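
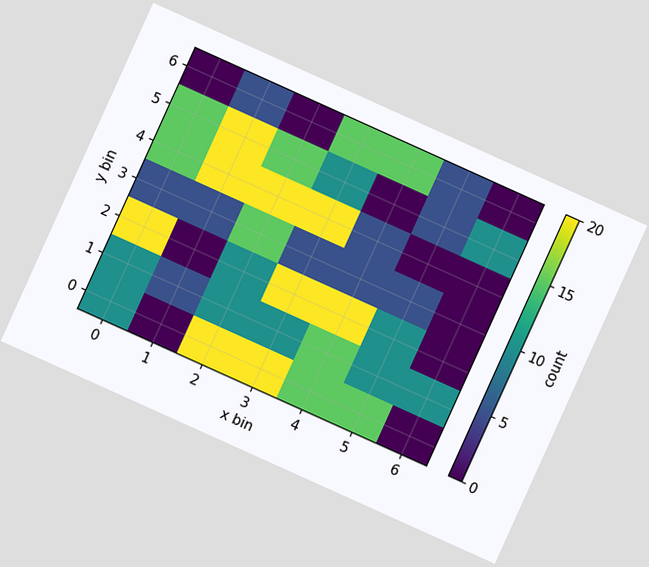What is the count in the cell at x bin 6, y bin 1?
The chart is tilted about 24° clockwise. Matching the cell (6, 1) against the colorbar gives 10.

10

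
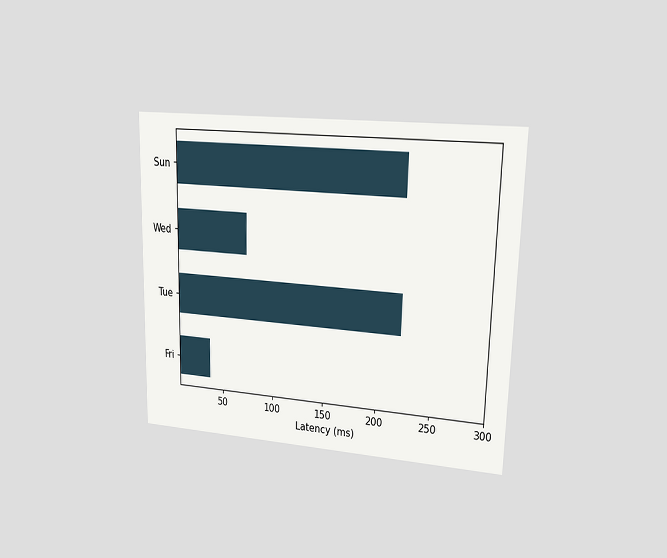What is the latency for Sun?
The chart is viewed at a slight angle. Reading along the chart's x-axis, the Sun bar reaches 222ms.

222ms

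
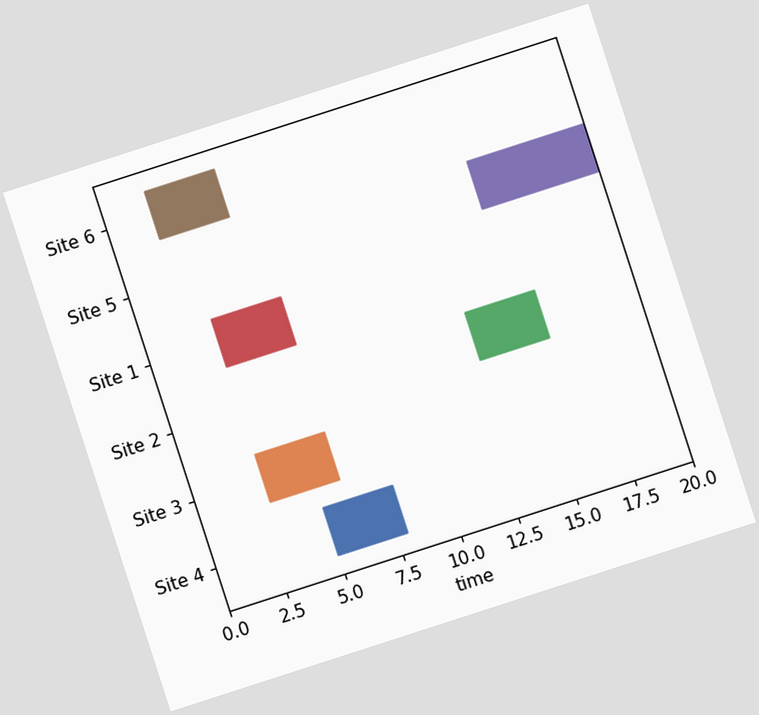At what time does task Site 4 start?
5

The chart is tilted about 18° counter-clockwise. The Site 4 bar begins at t=5.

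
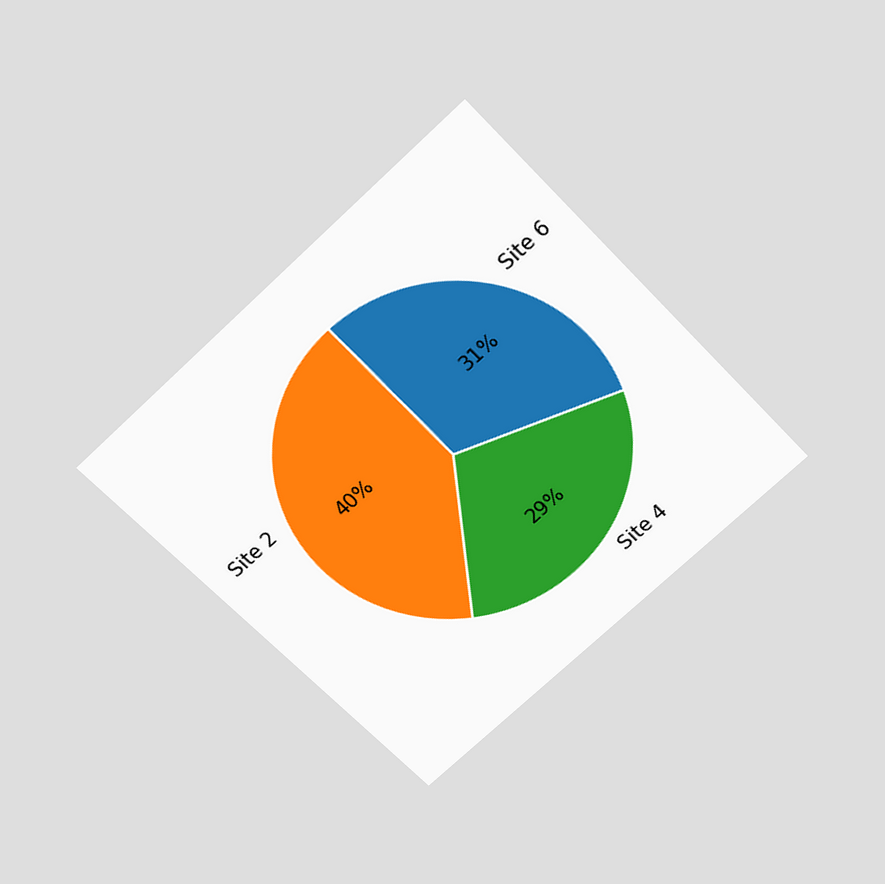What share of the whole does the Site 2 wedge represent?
40%

The chart is tilted about 43° counter-clockwise and viewed slightly from above. The Site 2 slice takes up 40% of the pie.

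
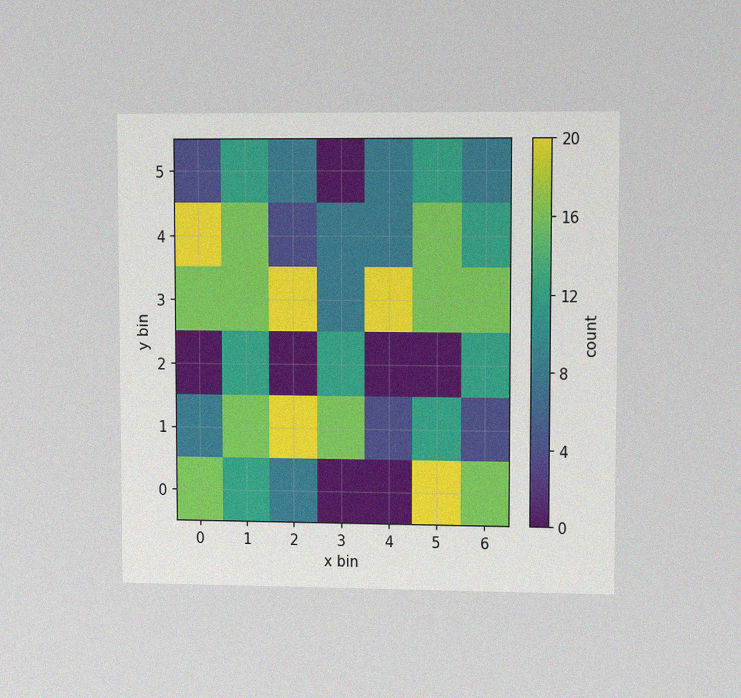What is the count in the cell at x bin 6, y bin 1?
The chart is viewed at a slight angle, with some photo noise. Matching the cell (6, 1) against the colorbar gives 4.

4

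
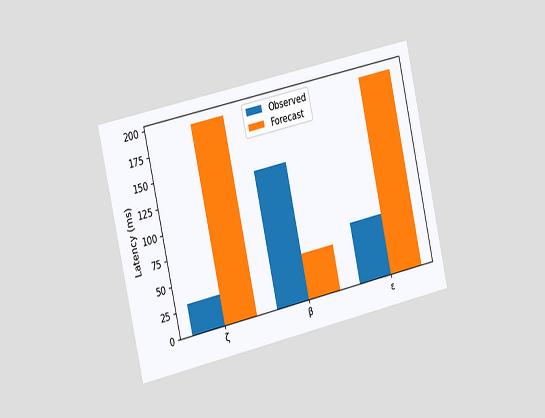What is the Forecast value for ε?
The chart is tilted about 13° counter-clockwise and viewed slightly from the left. The Forecast bar at ε reaches 195ms on the y-axis.

195ms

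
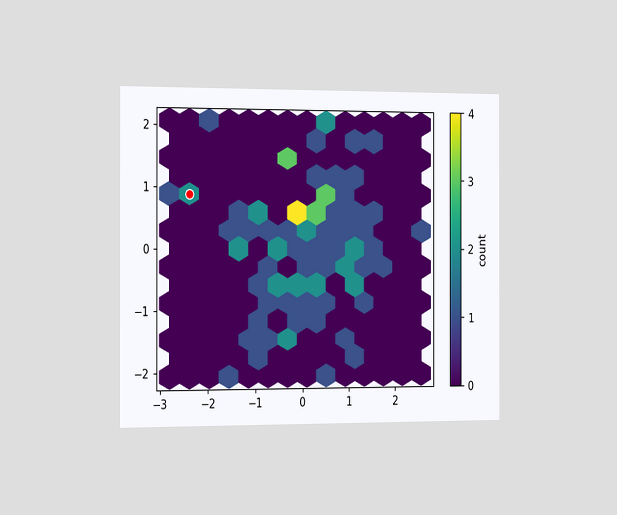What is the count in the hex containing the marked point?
2

The chart is viewed slightly from the left. The marked hex reads 2 on the colorbar.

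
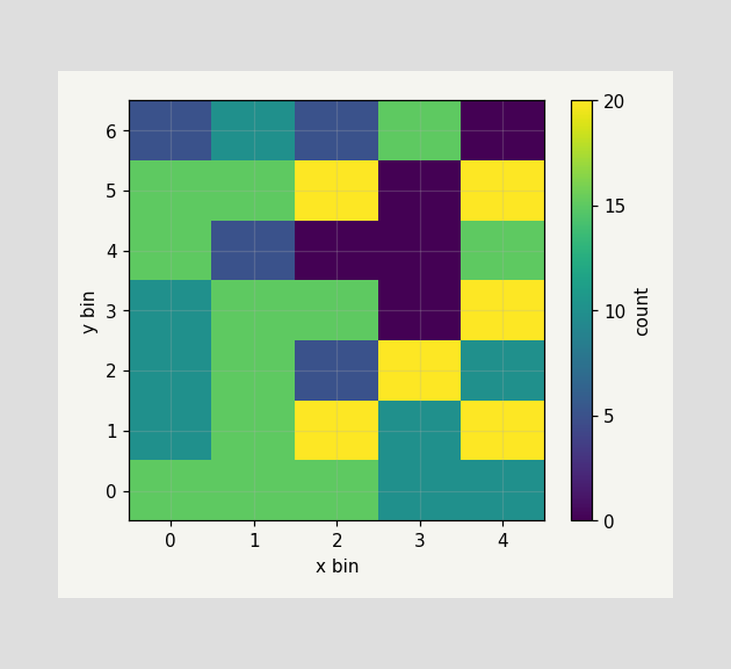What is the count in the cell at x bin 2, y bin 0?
Matching the cell (2, 0) against the colorbar gives 15.

15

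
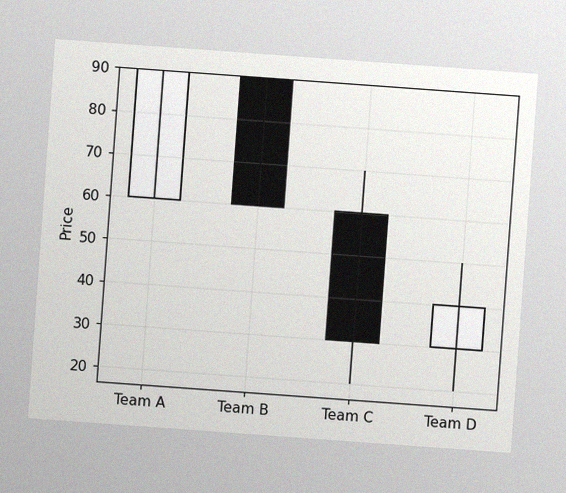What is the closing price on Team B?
60

The chart is tilted about 4° clockwise, with some photo noise. The Team B candle closes at 60.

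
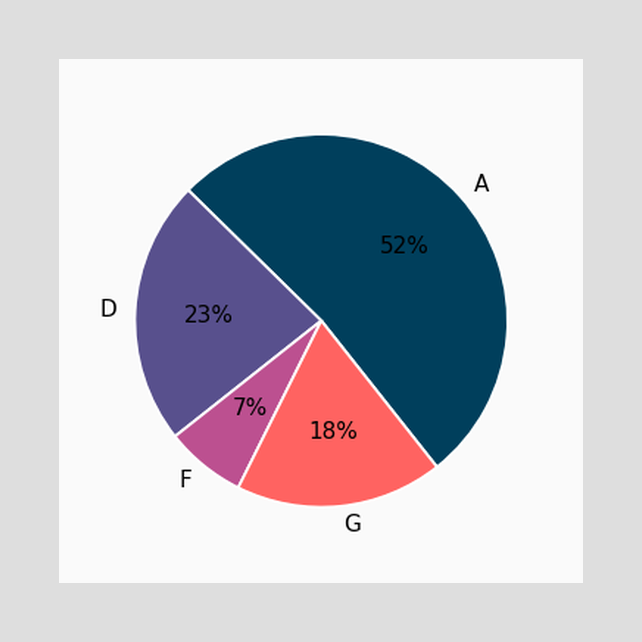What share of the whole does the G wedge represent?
18%

The G slice takes up 18% of the pie.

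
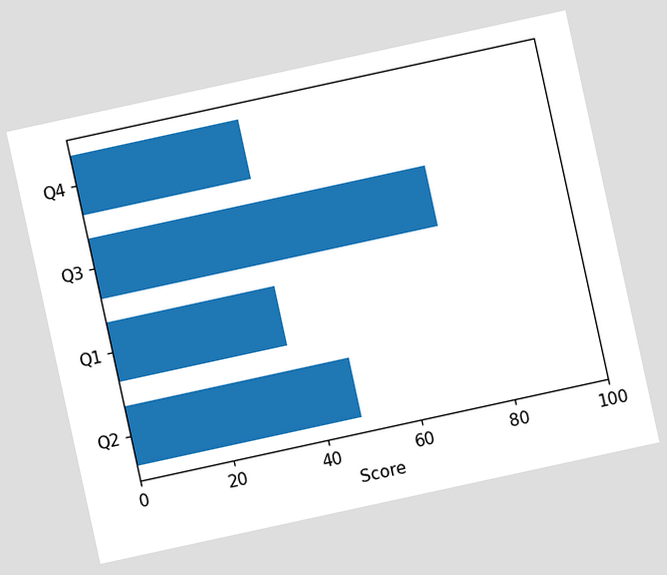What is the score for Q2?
The chart is tilted about 12° counter-clockwise. Reading along the chart's x-axis, the Q2 bar reaches 48.

48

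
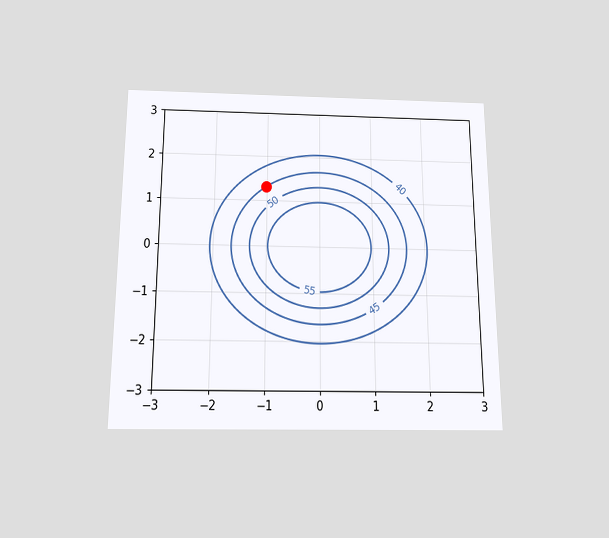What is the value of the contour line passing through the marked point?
The chart is viewed slightly from below. The marked point sits on the contour labelled 45.

45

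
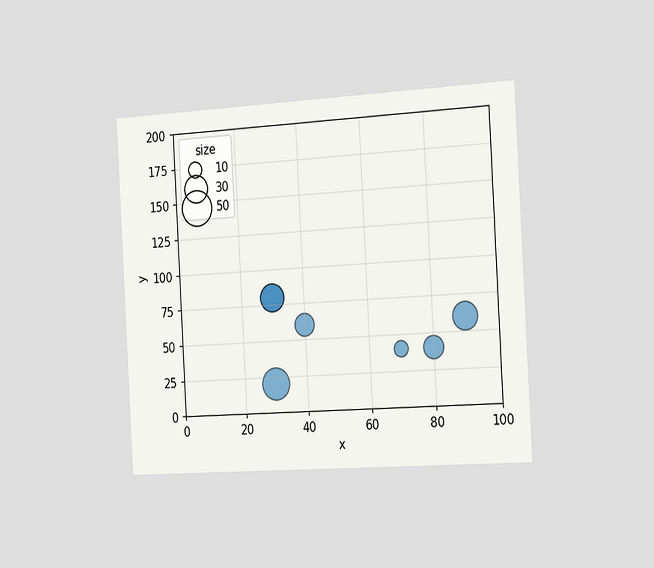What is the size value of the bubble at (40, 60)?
20

The chart is tilted about 3° counter-clockwise and viewed slightly from the right. Matching the bubble at (40, 60) against the size legend gives 20.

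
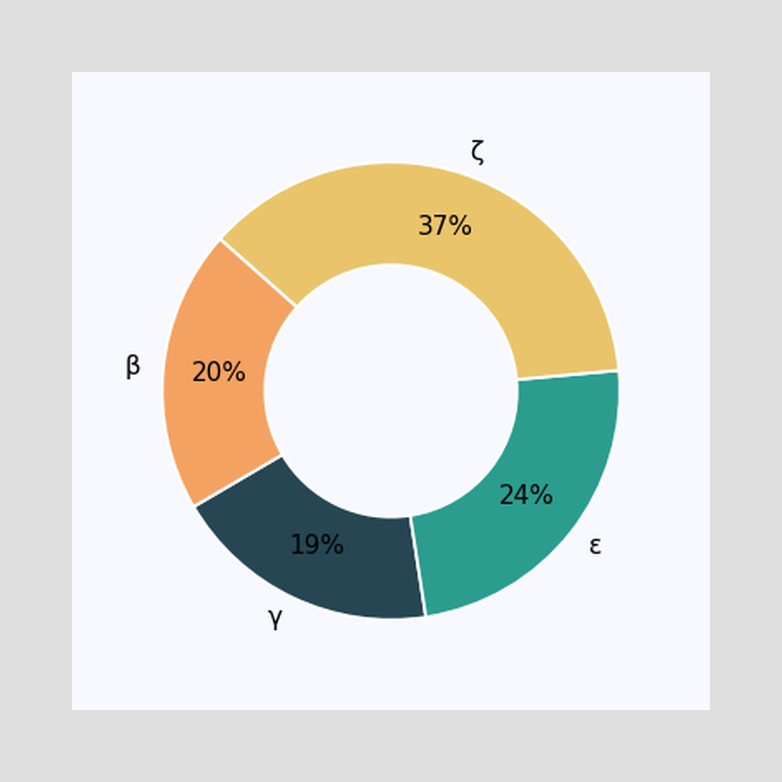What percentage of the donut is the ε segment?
The ε segment takes up 24% of the ring.

24%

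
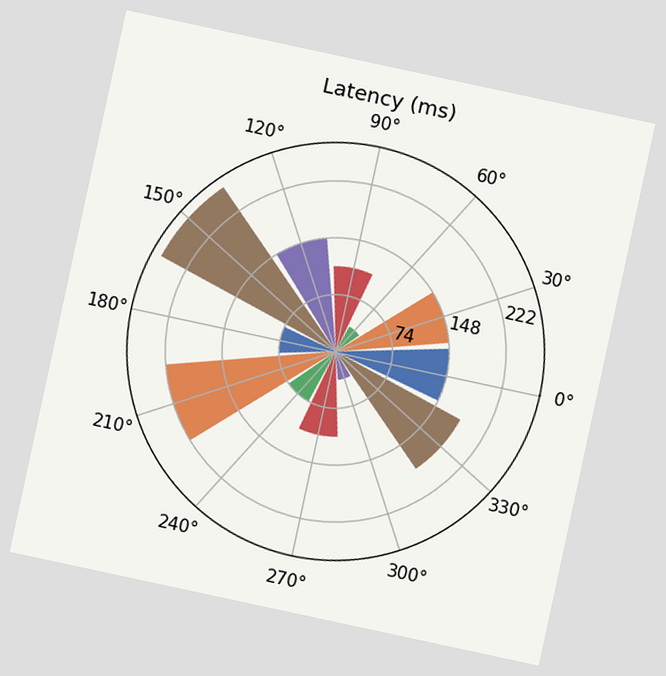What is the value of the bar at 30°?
148ms

The chart is tilted about 12° clockwise. The bar at 30° reaches 148ms on the radial axis.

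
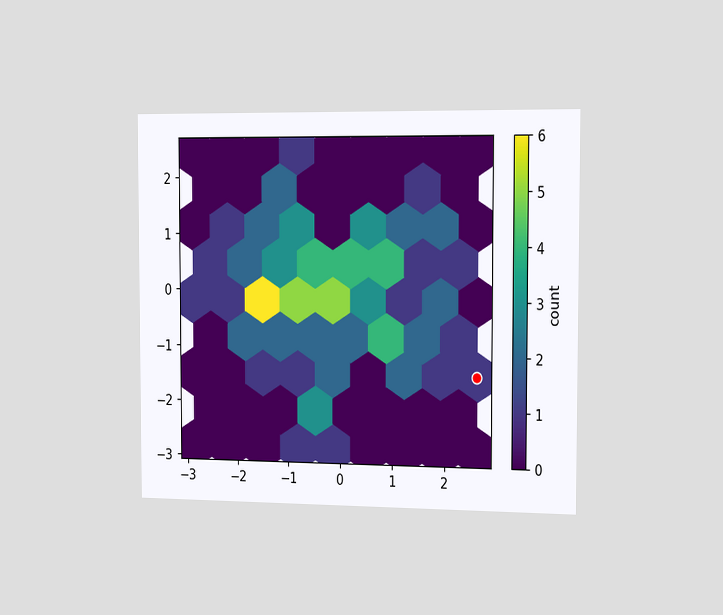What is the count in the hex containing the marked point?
The chart is viewed slightly from the right. The marked hex reads 1 on the colorbar.

1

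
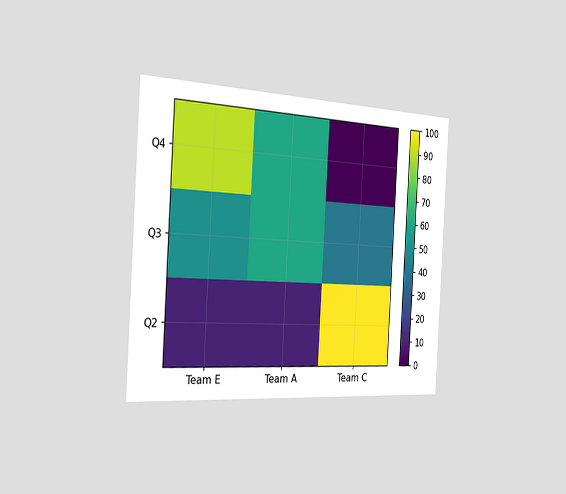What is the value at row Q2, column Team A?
The chart is tilted about 3° clockwise and viewed slightly from the left. Matching cell (Q2, Team A) against the colorbar gives 10.

10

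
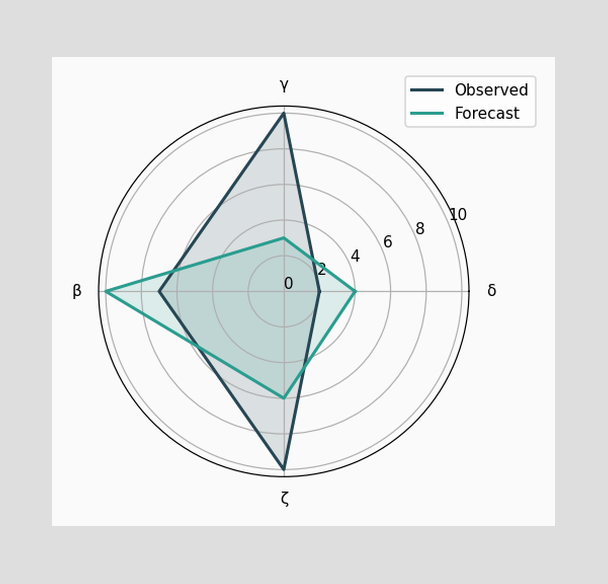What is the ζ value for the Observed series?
On the ζ axis, Observed reaches 10.

10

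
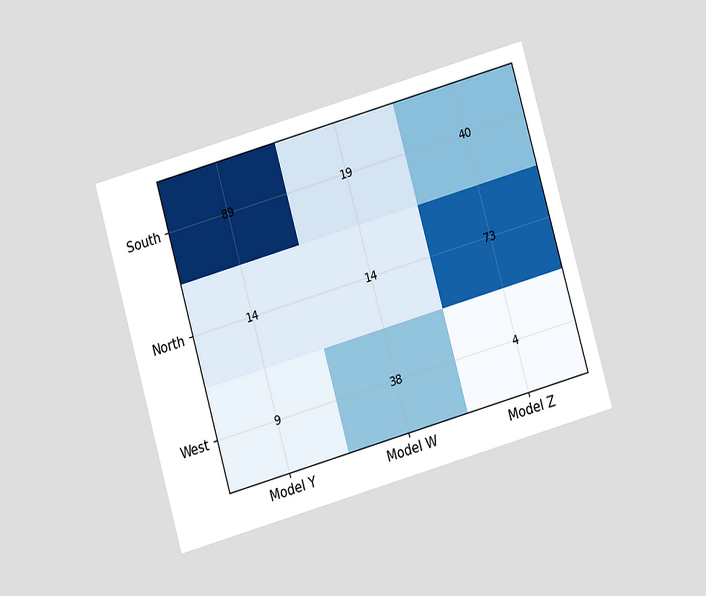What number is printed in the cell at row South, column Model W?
19

The chart is tilted about 16° counter-clockwise and viewed slightly from below. The (South, Model W) cell reads 19.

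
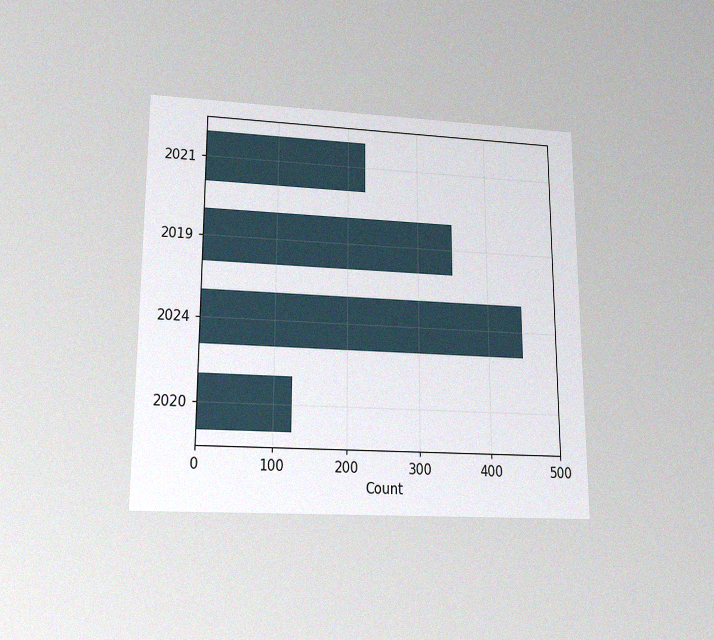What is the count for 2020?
125

The chart is viewed slightly from below, with some photo noise. Reading along the chart's x-axis, the 2020 bar reaches 125.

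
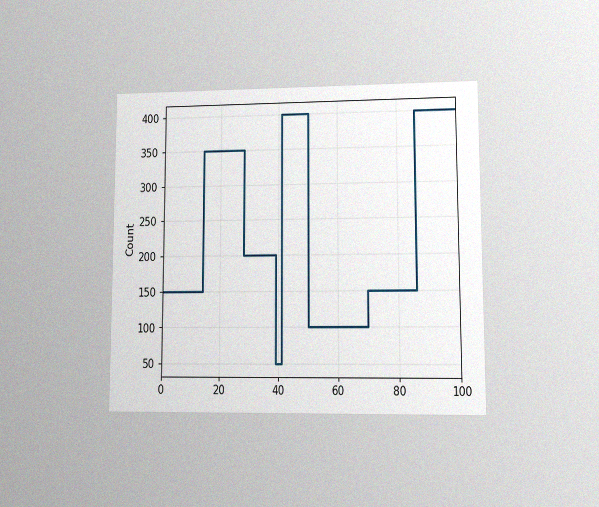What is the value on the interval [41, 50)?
400

The chart is viewed at a slight angle, with some photo noise. On [41, 50) the step sits at 400.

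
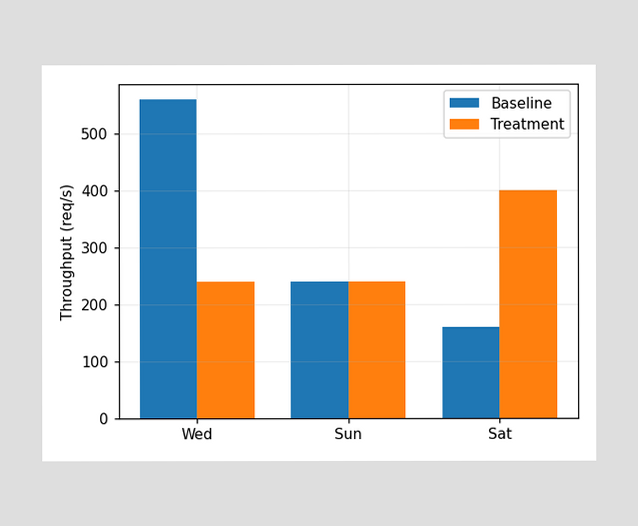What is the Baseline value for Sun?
The Baseline bar at Sun reaches 240req/s on the y-axis.

240req/s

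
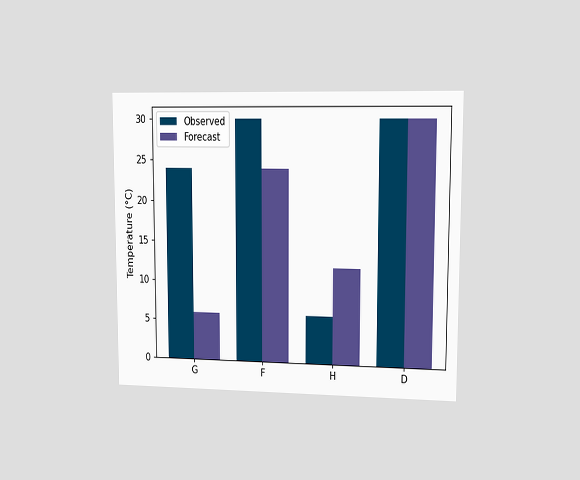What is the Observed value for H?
6°C

The chart is viewed at a slight angle. The Observed bar at H reaches 6°C on the y-axis.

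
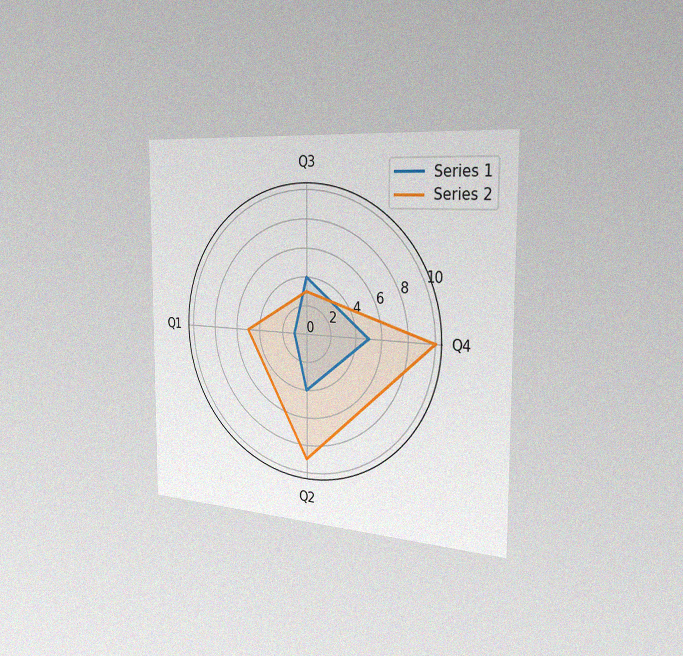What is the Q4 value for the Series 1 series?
The chart is viewed slightly from the right, with some photo noise. On the Q4 axis, Series 1 reaches 5.

5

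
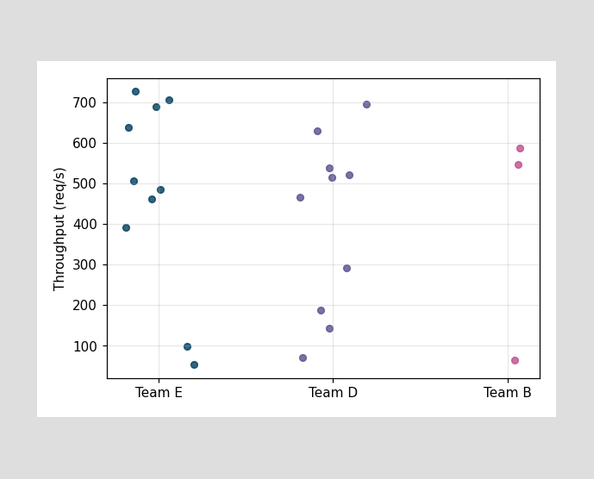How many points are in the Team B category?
3

Counting the markers in the Team B column gives 3.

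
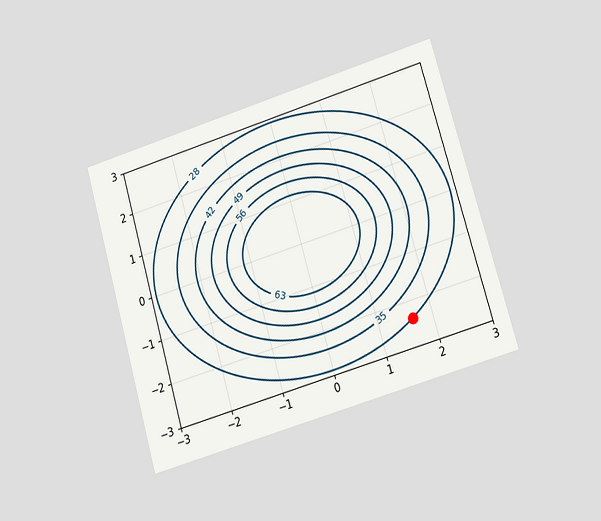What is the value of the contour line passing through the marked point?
The chart is tilted about 16° counter-clockwise and viewed at a slight angle. The marked point sits on the contour labelled 28.

28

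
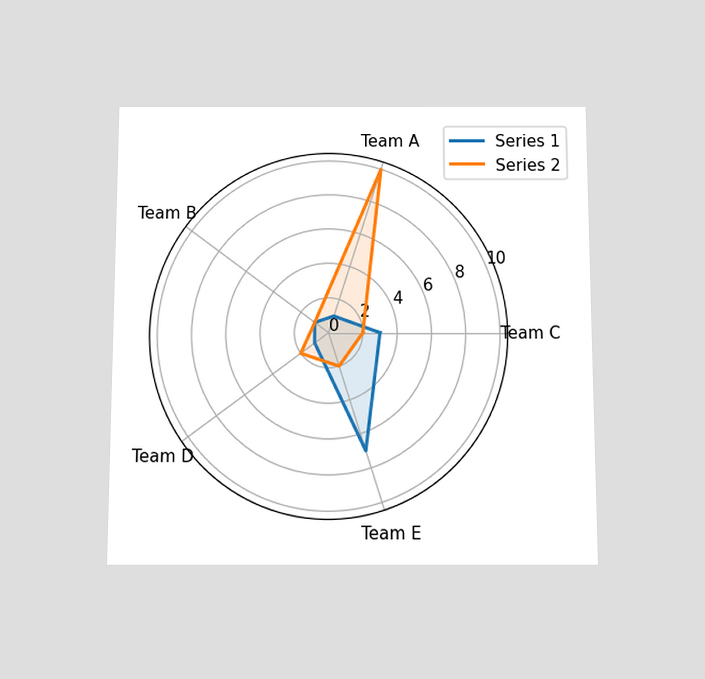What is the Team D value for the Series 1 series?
1

The chart is viewed slightly from below. On the Team D axis, Series 1 reaches 1.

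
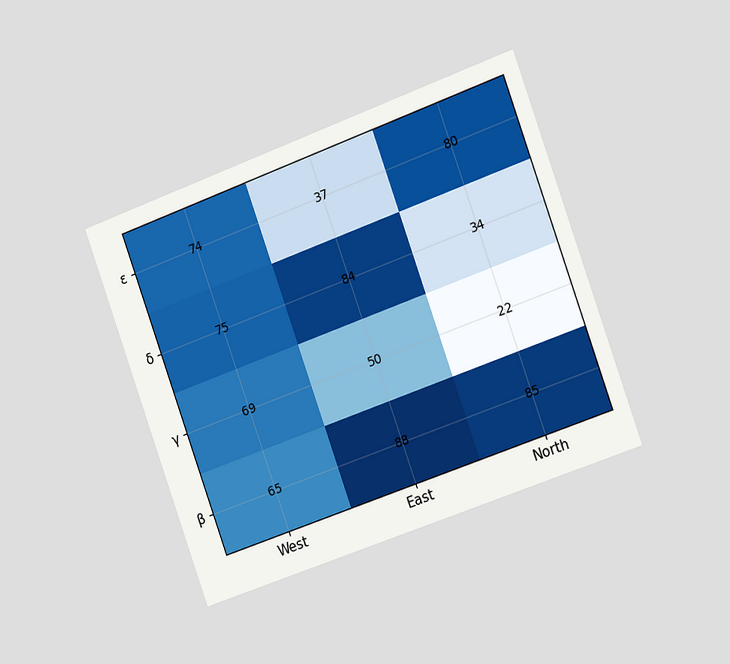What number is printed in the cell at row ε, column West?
74

The chart is tilted about 20° counter-clockwise and viewed slightly from the right. The (ε, West) cell reads 74.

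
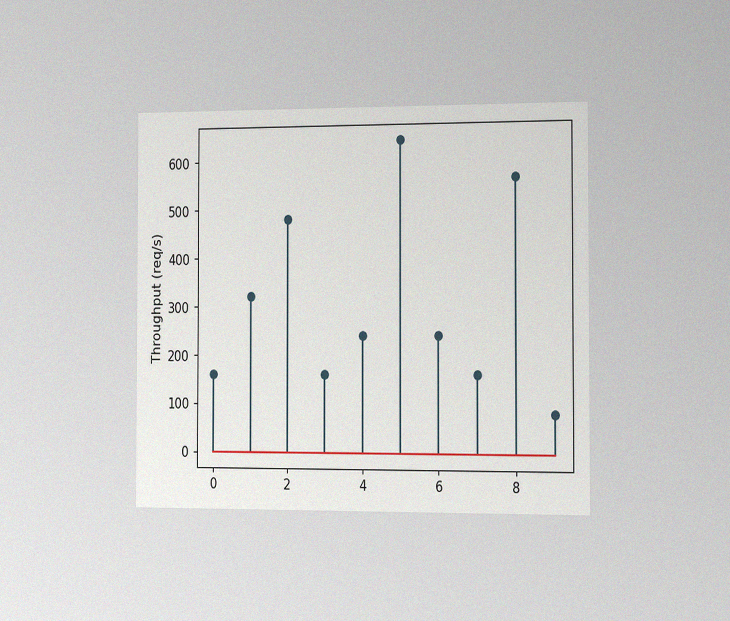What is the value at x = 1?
320req/s

The chart is viewed slightly from the right, with some photo noise. The stem at x=1 reaches 320req/s.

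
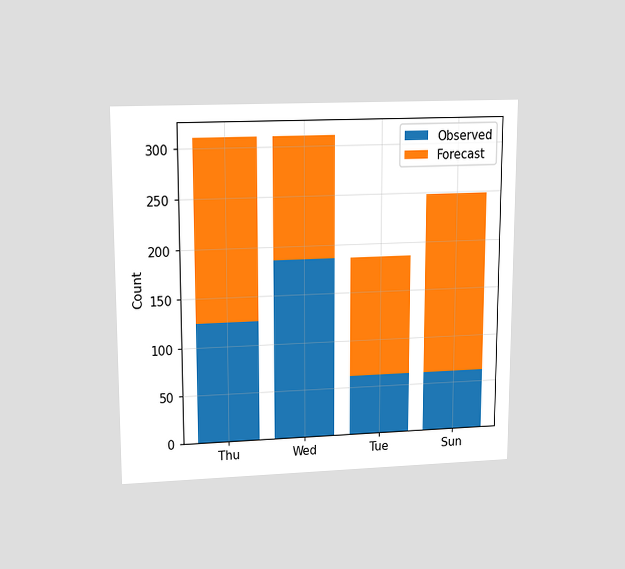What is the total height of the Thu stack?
The chart is viewed slightly from above. The Thu stack's top reaches 310 on the y-axis.

310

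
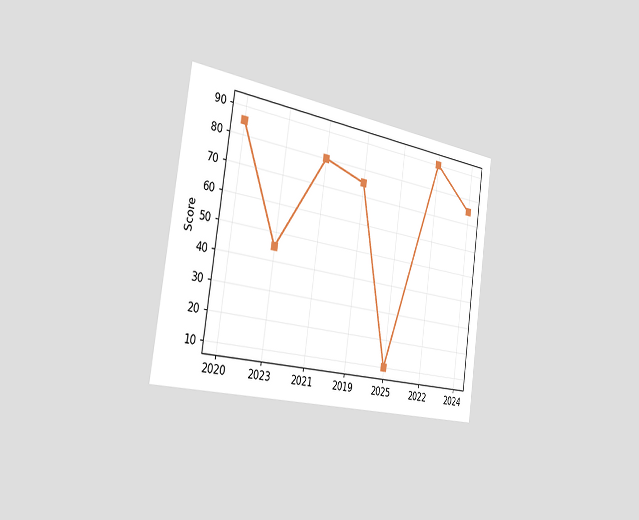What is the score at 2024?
75

The chart is tilted about 8° clockwise and viewed slightly from the left. At 2024, the line is at 75.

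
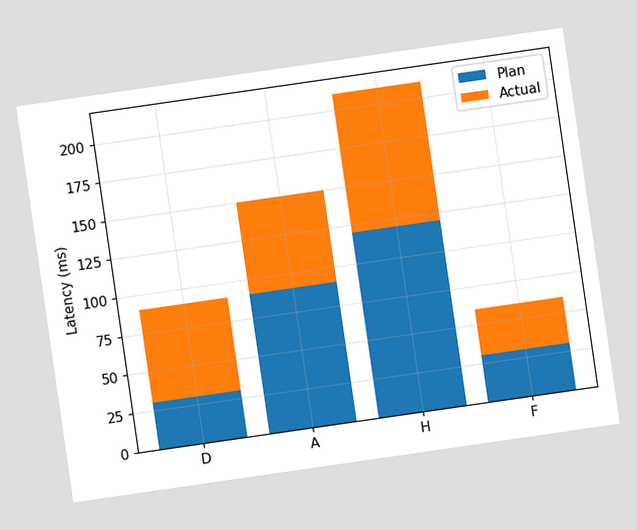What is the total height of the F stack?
60ms

The chart is tilted about 8° counter-clockwise. The F stack's top reaches 60ms on the y-axis.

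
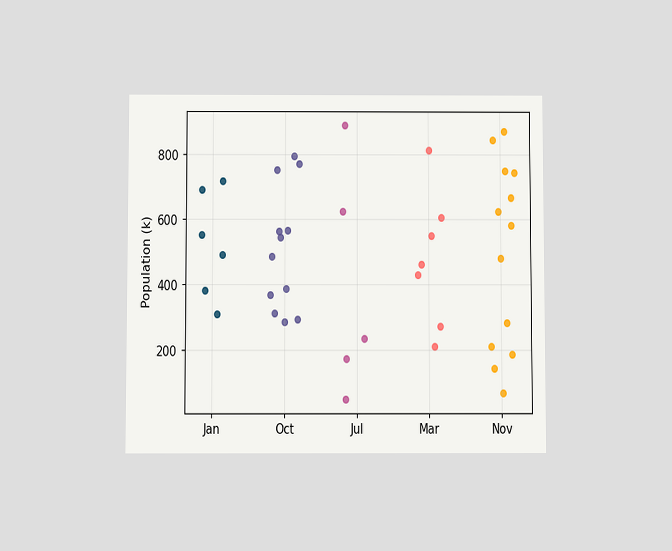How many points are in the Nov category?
The chart is viewed slightly from below. Counting the markers in the Nov column gives 13.

13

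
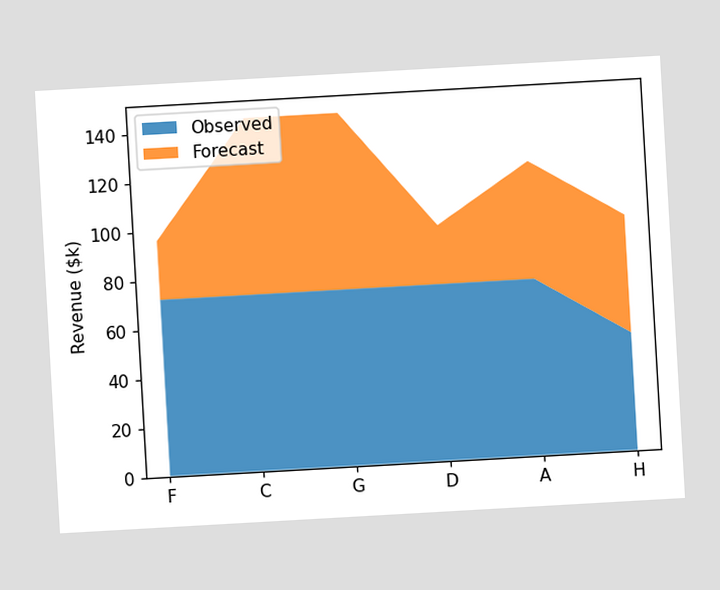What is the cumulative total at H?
The chart is tilted about 3° counter-clockwise. The stacked total at H reaches $96k.

$96k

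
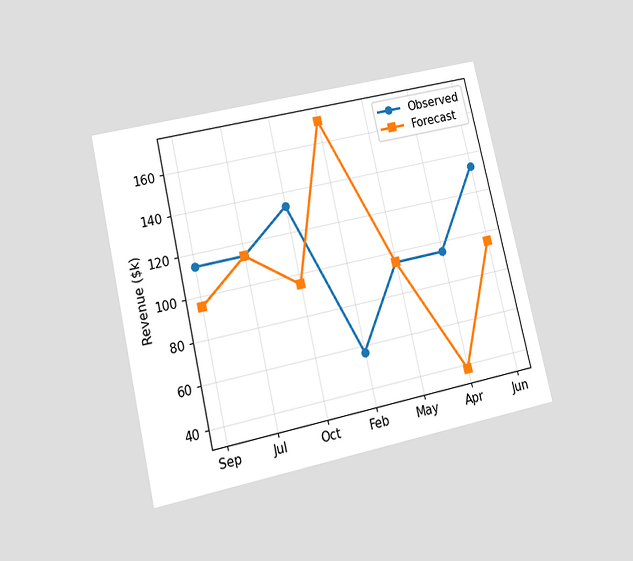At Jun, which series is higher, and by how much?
Observed, by $38k

The chart is tilted about 13° counter-clockwise and viewed at a slight angle. At Jun, Observed sits above the other line by $38k.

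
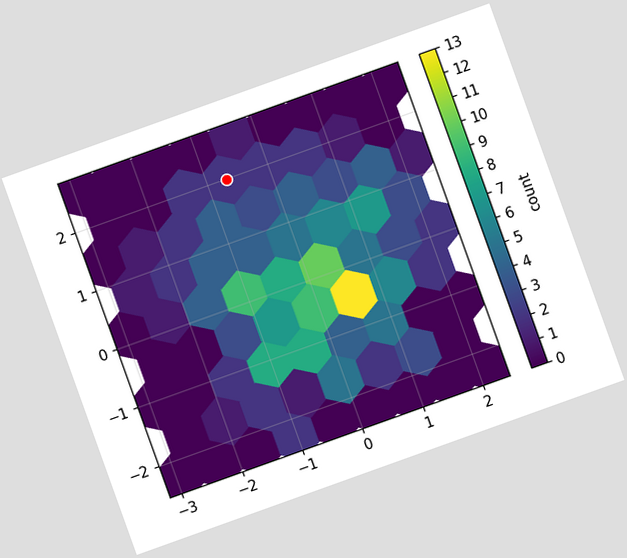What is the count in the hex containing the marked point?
2

The chart is tilted about 20° counter-clockwise. The marked hex reads 2 on the colorbar.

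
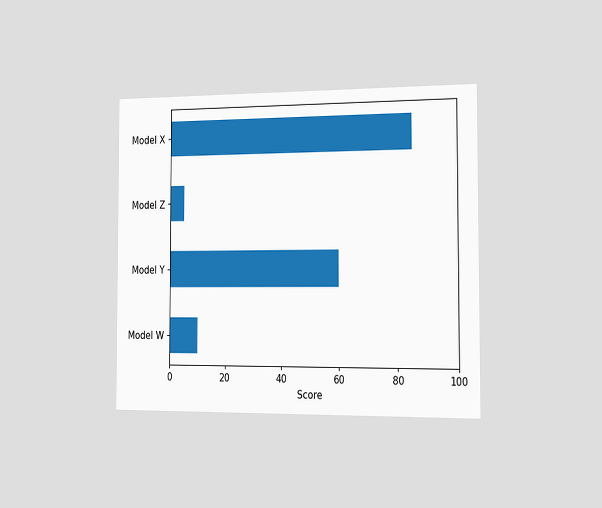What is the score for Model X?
The chart is viewed slightly from the right. Reading along the chart's x-axis, the Model X bar reaches 85.

85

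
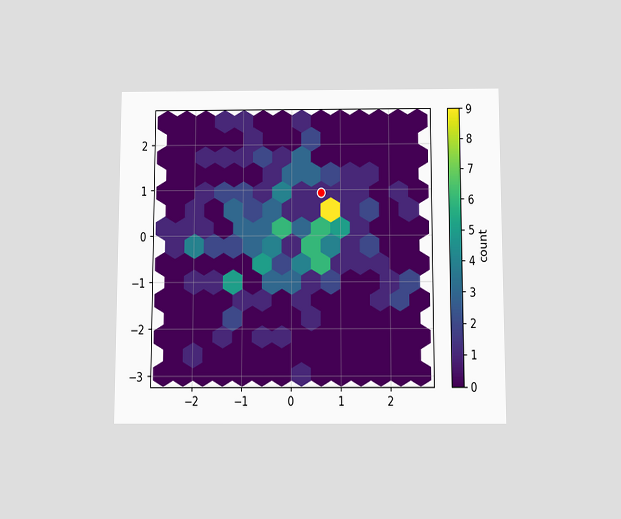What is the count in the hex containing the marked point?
1

The chart is viewed slightly from below. The marked hex reads 1 on the colorbar.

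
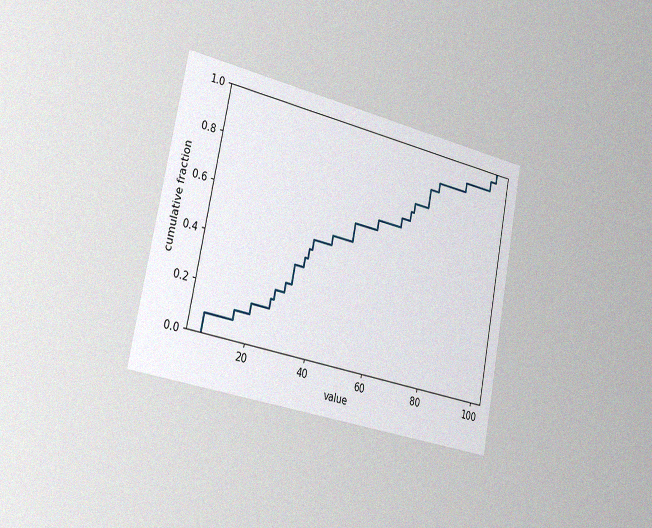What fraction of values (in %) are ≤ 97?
The chart is tilted about 11° clockwise and viewed slightly from the left, with some photo noise. At x=97 the ECDF step is at 96%.

96%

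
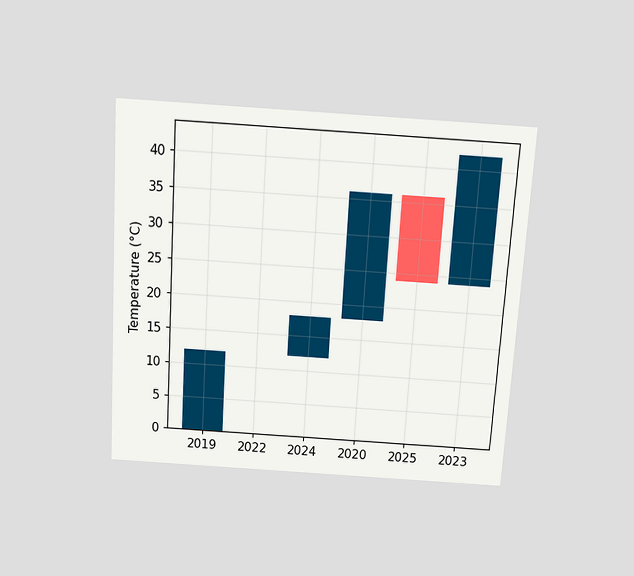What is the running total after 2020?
36°C

The chart is tilted about 4° clockwise and viewed slightly from above. After 2020 the running total reaches 36°C.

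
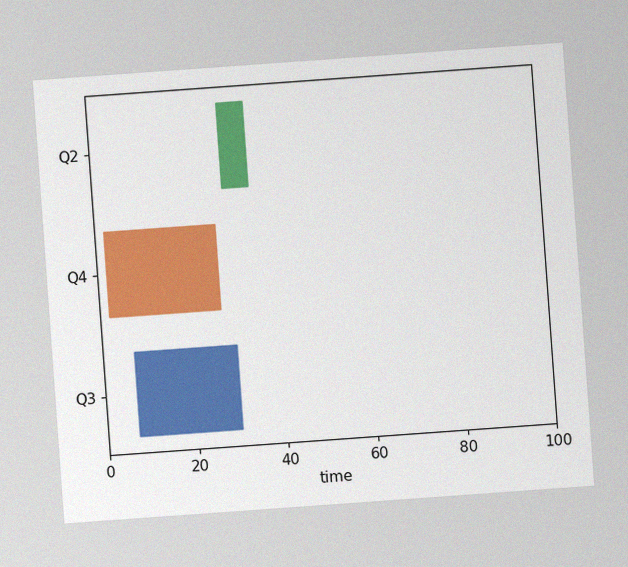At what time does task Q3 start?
The chart is tilted about 4° counter-clockwise, with some photo noise. The Q3 bar begins at t=7.

7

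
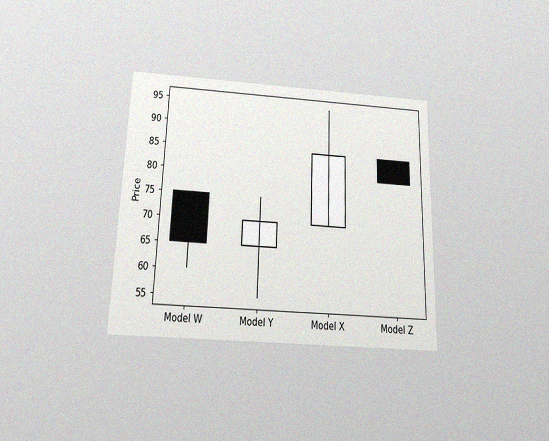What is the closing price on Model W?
65

The chart is viewed slightly from below, with some photo noise. The Model W candle closes at 65.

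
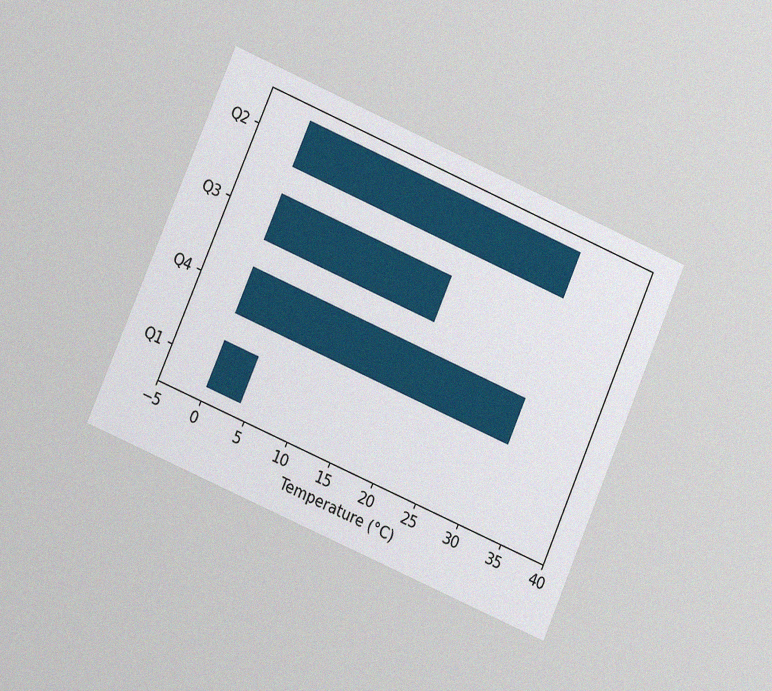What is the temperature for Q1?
The chart is tilted about 23° clockwise and viewed at a slight angle, with some photo noise. Reading along the chart's x-axis, the Q1 bar reaches 4°C.

4°C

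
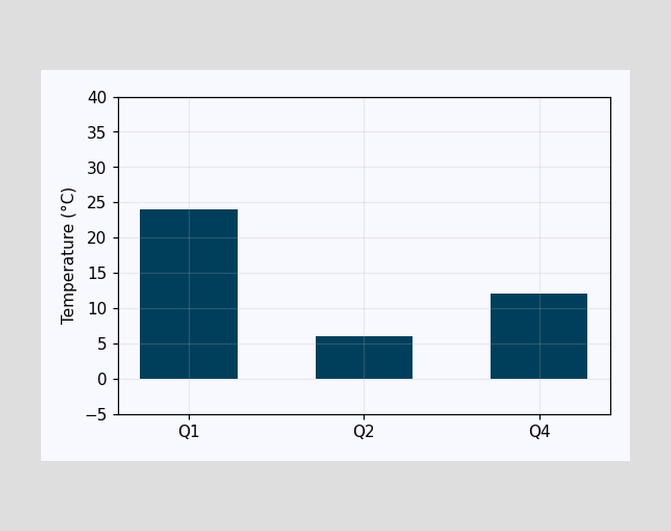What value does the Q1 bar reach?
Reading along the chart's y-axis, the Q1 bar reaches 24°C.

24°C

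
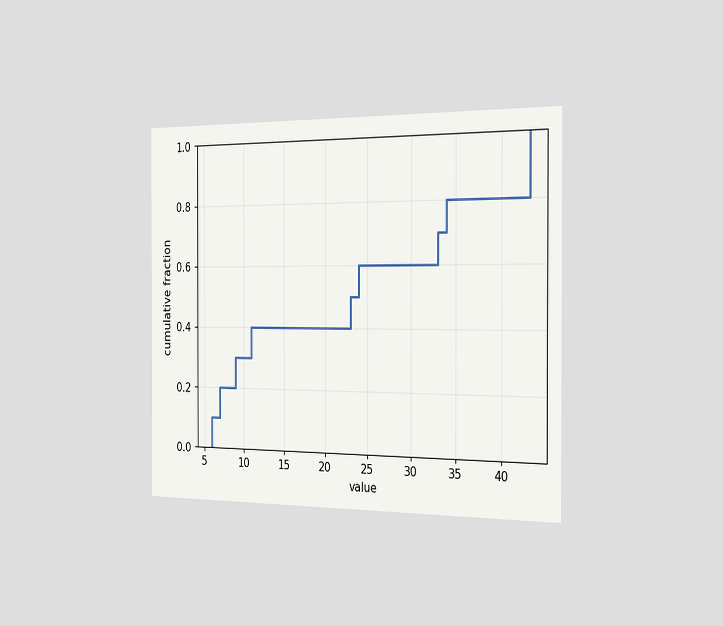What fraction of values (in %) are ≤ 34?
80%

The chart is viewed slightly from the right. At x=34 the ECDF step is at 80%.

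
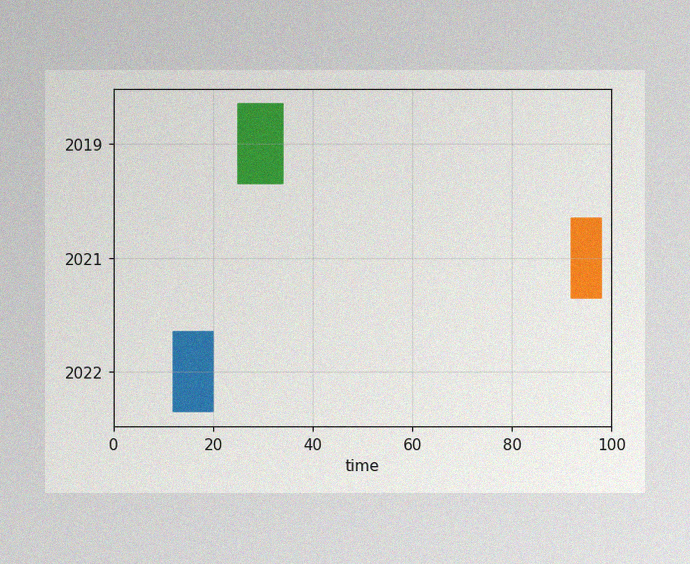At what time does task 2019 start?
25

The image has some photo noise and uneven lighting. The 2019 bar begins at t=25.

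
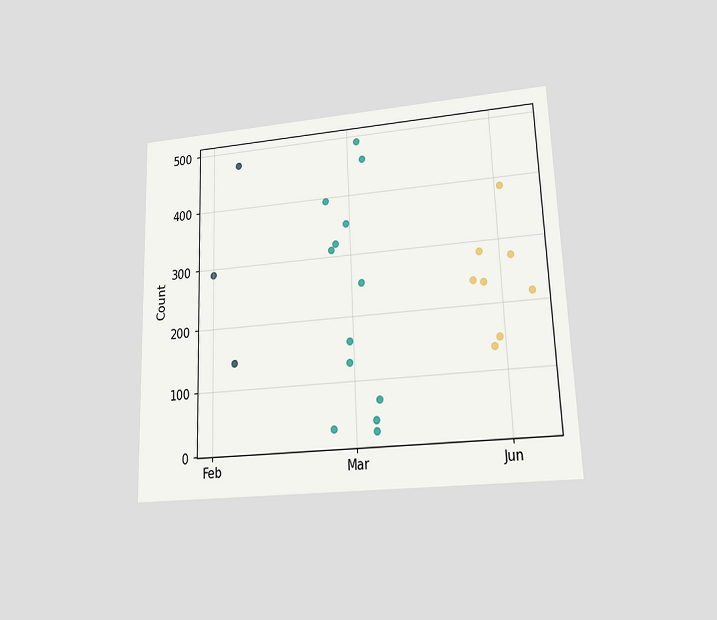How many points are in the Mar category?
13

The chart is tilted about 2° counter-clockwise and viewed at a slight angle. Counting the markers in the Mar column gives 13.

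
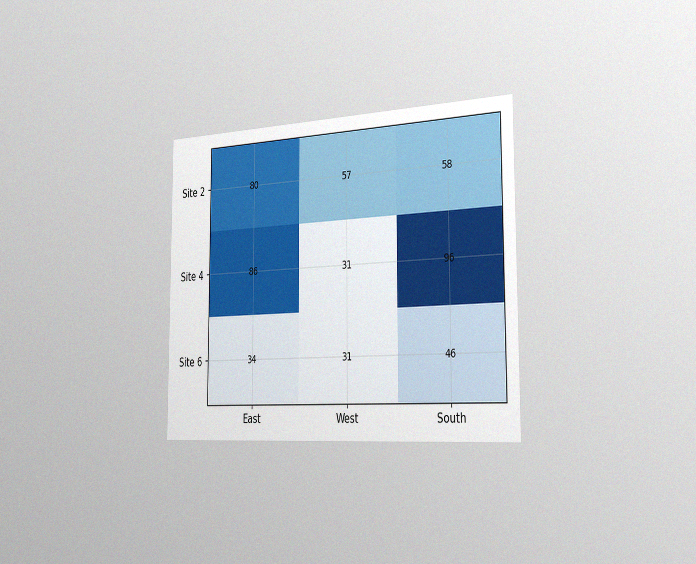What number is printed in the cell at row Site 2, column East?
80

The chart is viewed slightly from the right, with some photo noise. The (Site 2, East) cell reads 80.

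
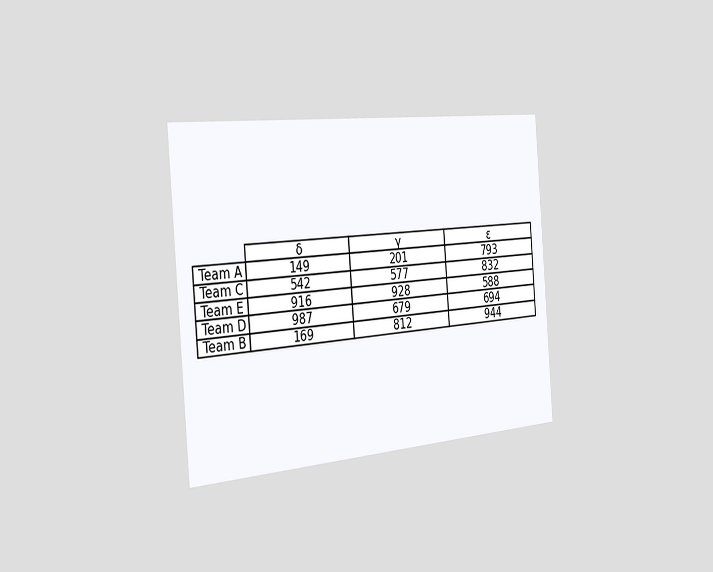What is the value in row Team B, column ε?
944

The chart is tilted about 5° counter-clockwise and viewed slightly from the left. The (Team B, ε) cell reads 944.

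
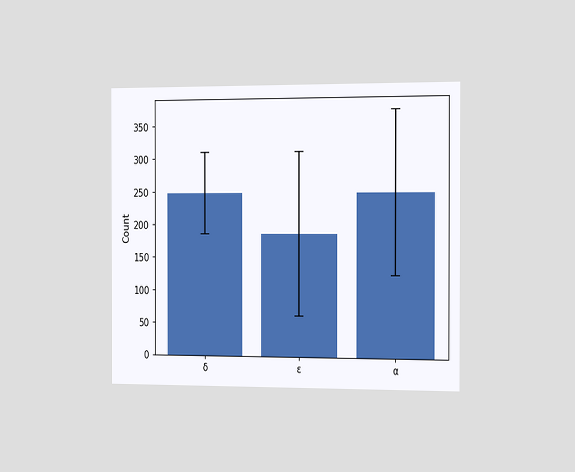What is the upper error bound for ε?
310

The chart is viewed slightly from the right. The ε bar's upper whisker reaches 310.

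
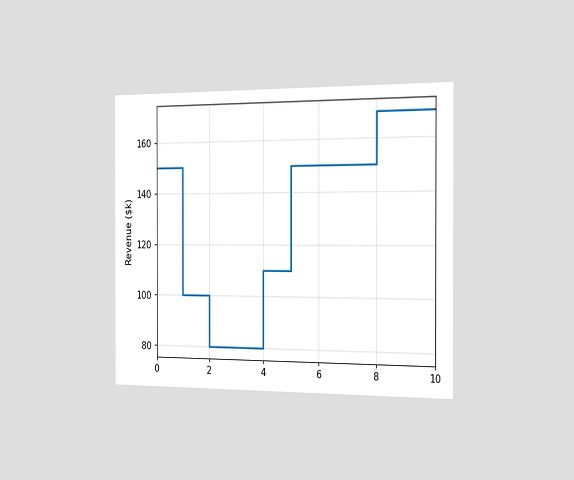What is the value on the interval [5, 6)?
$150k

The chart is viewed slightly from the right. On [5, 6) the step sits at $150k.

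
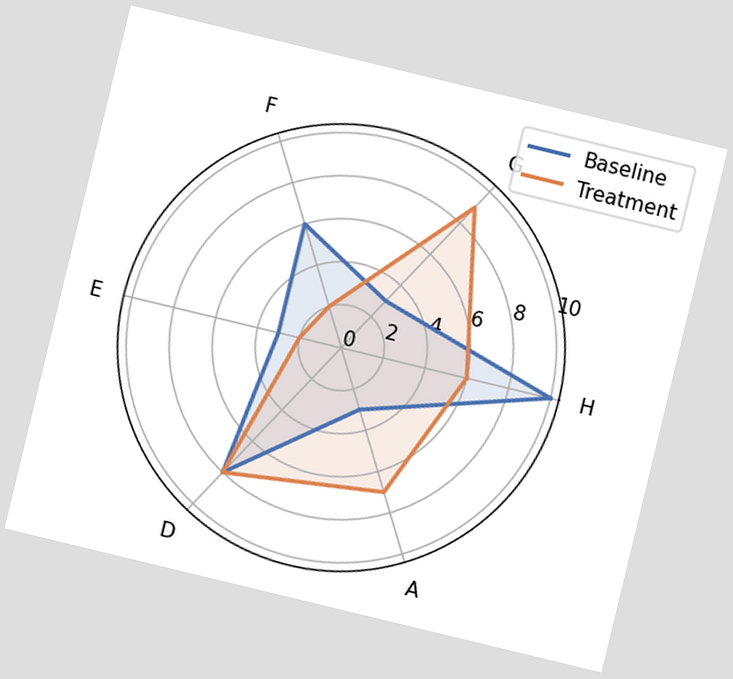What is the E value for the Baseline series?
3

The chart is tilted about 14° clockwise. On the E axis, Baseline reaches 3.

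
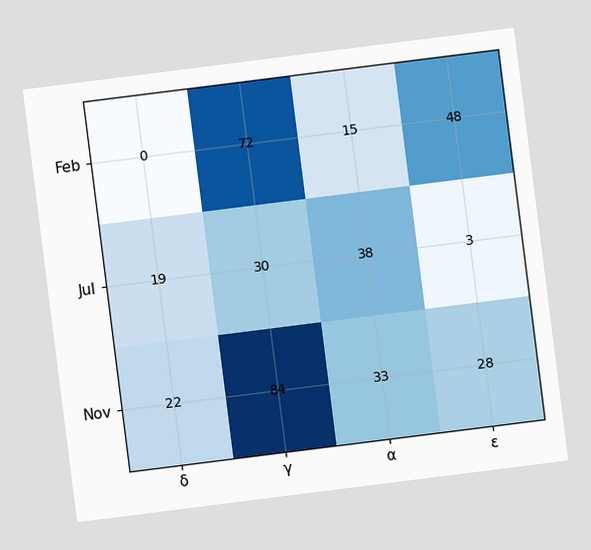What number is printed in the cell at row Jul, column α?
The chart is tilted about 7° counter-clockwise. The (Jul, α) cell reads 38.

38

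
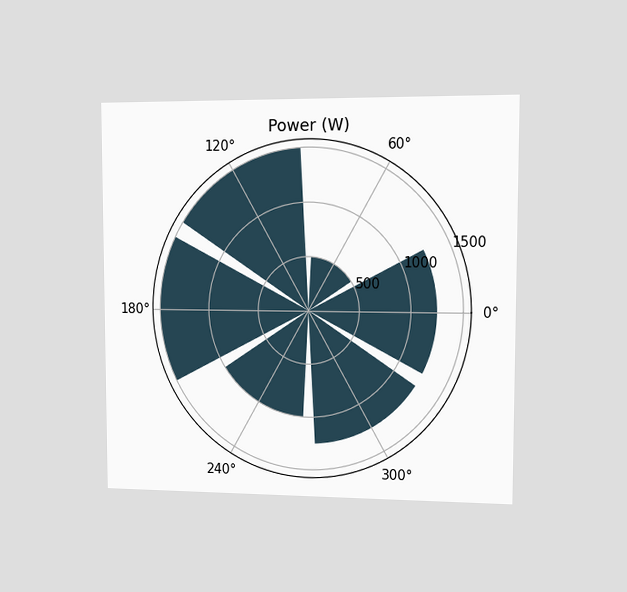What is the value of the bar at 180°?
1500W

The chart is viewed slightly from the right. The bar at 180° reaches 1500W on the radial axis.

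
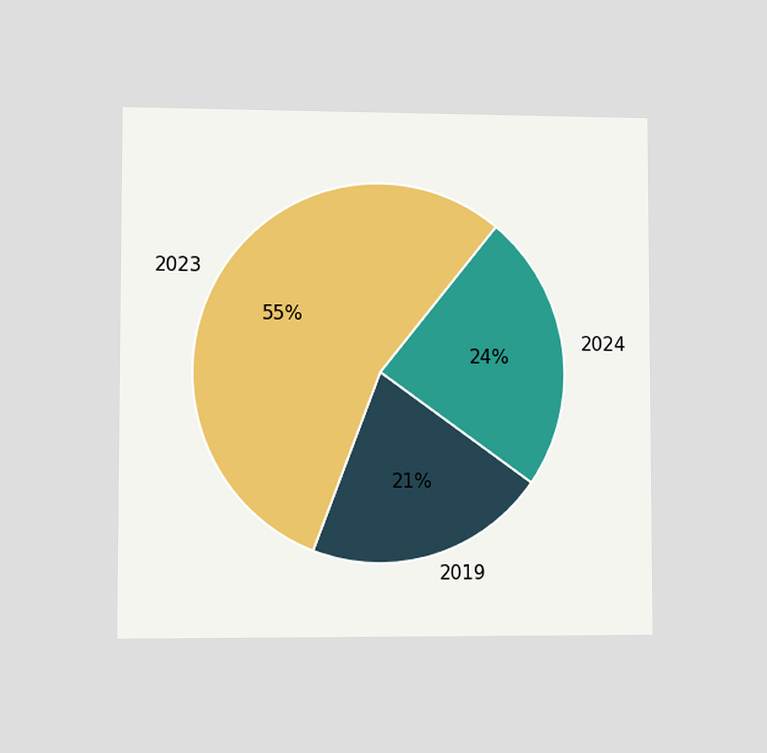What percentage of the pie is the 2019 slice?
21%

The chart is viewed at a slight angle. The 2019 slice takes up 21% of the pie.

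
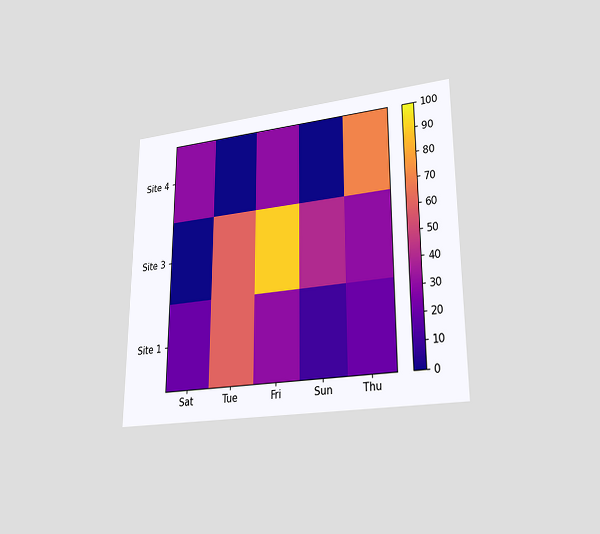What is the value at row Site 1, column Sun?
The chart is viewed at a slight angle. Matching cell (Site 1, Sun) against the colorbar gives 10.

10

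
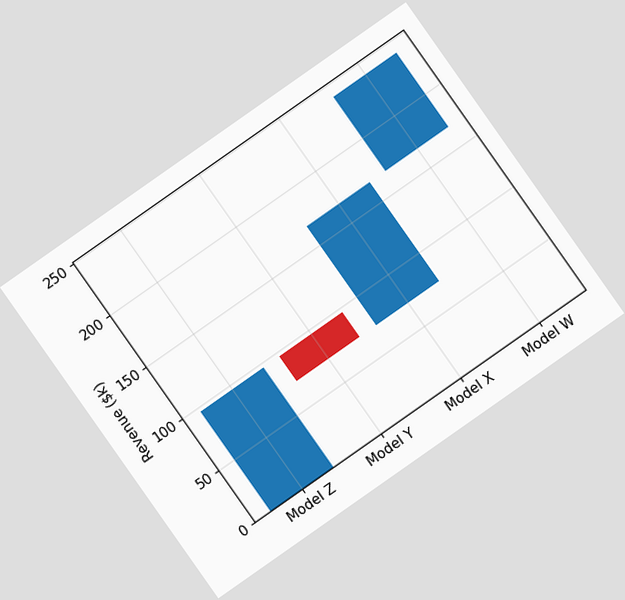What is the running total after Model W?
The chart is tilted about 35° counter-clockwise. After Model W the running total reaches $240k.

$240k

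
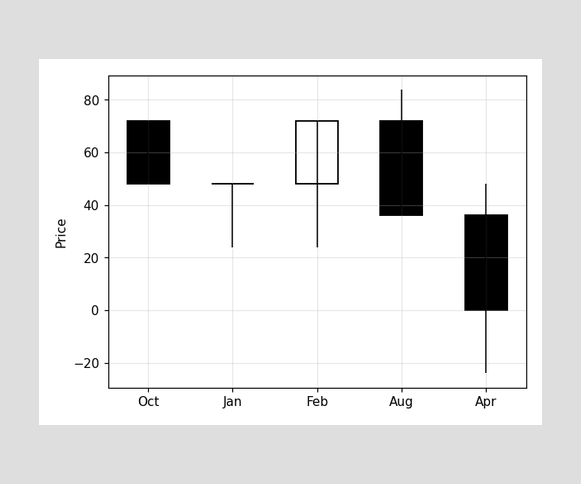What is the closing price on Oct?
48

The Oct candle closes at 48.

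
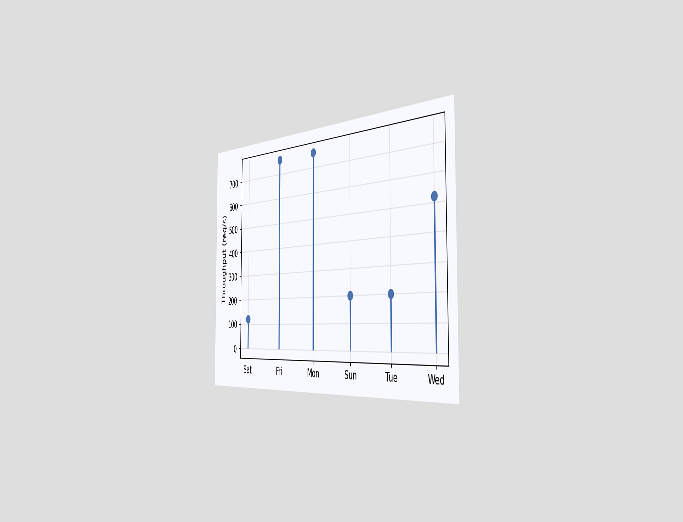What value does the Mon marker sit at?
760req/s

The chart is viewed slightly from the right. The Mon marker sits at 760req/s.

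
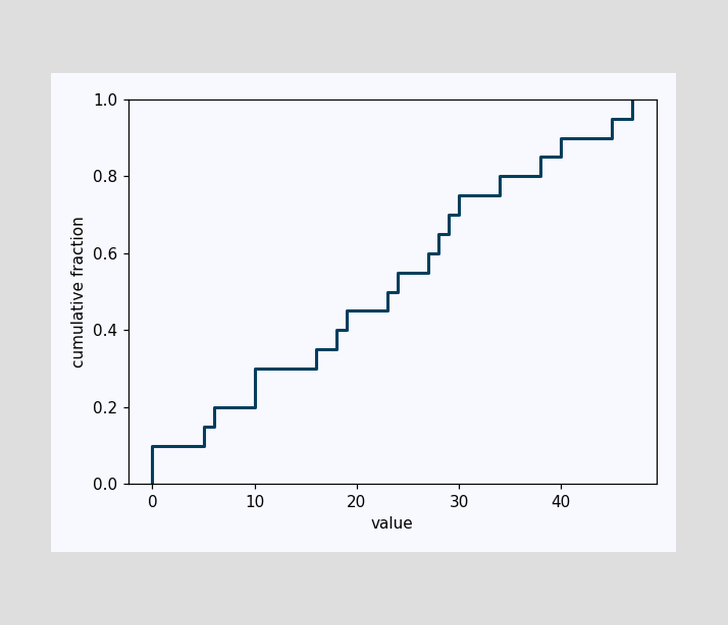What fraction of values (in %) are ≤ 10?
At x=10 the ECDF step is at 30%.

30%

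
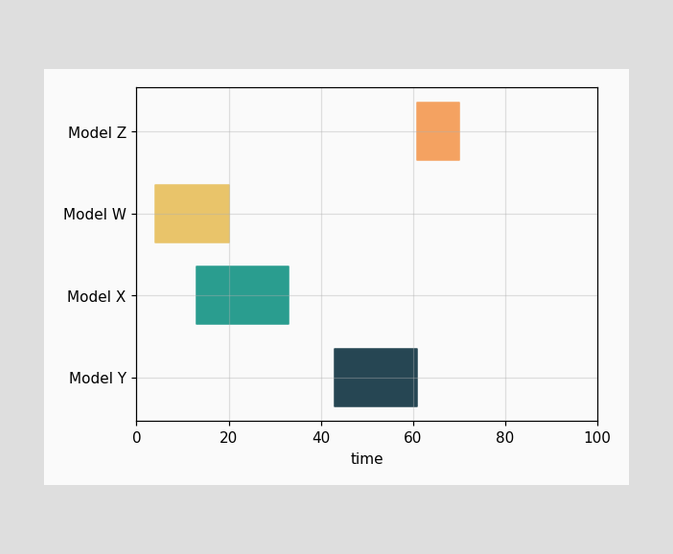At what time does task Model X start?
13

The Model X bar begins at t=13.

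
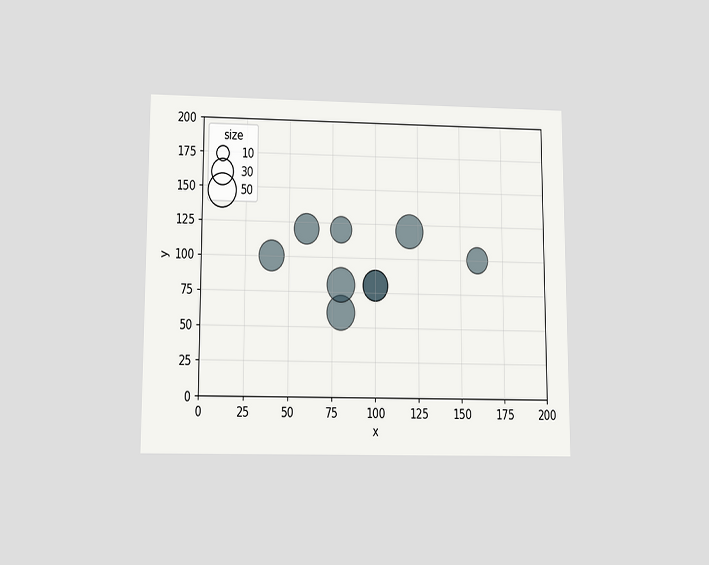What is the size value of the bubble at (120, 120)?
50

The chart is viewed slightly from below. Matching the bubble at (120, 120) against the size legend gives 50.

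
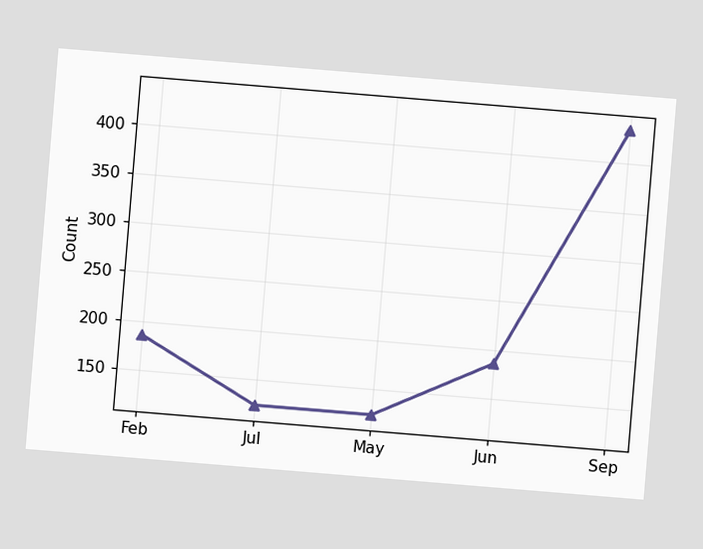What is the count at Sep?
The chart is tilted about 5° clockwise. At Sep, the line is at 434.

434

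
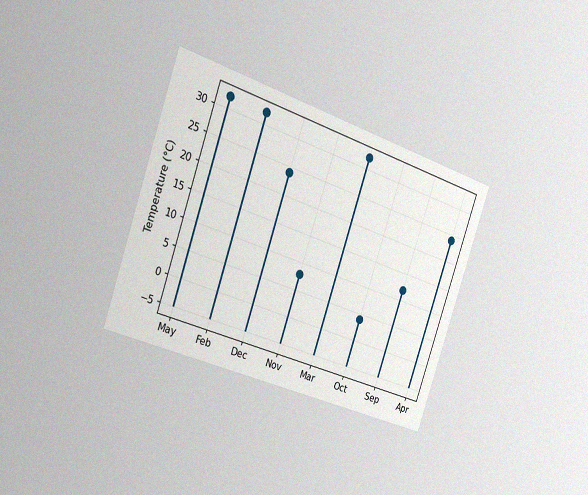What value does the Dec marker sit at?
The chart is tilted about 19° clockwise and viewed slightly from the left, with some photo noise. The Dec marker sits at 24°C.

24°C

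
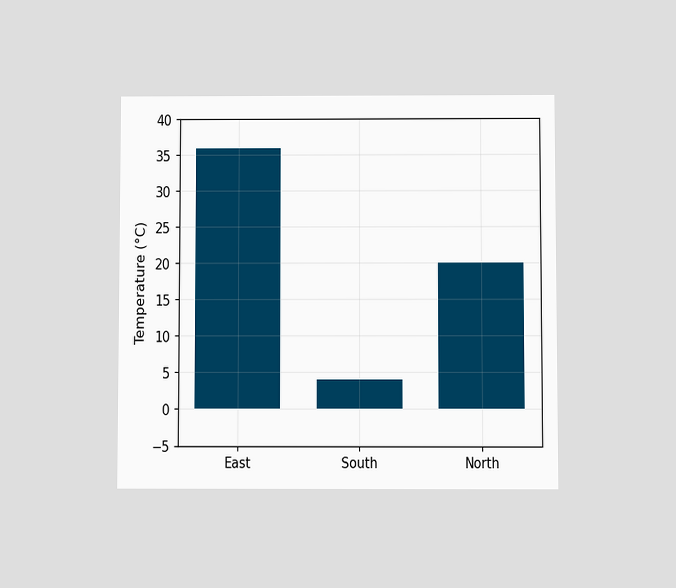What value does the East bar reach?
36°C

The chart is viewed slightly from below. Reading along the chart's y-axis, the East bar reaches 36°C.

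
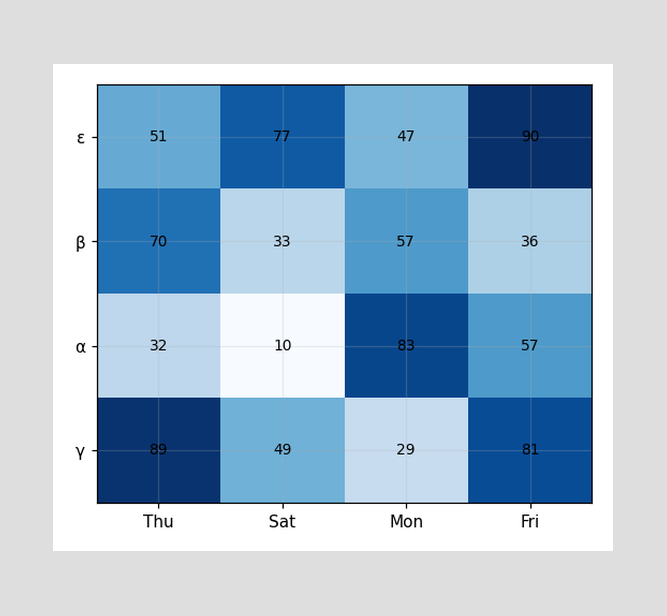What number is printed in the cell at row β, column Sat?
The (β, Sat) cell reads 33.

33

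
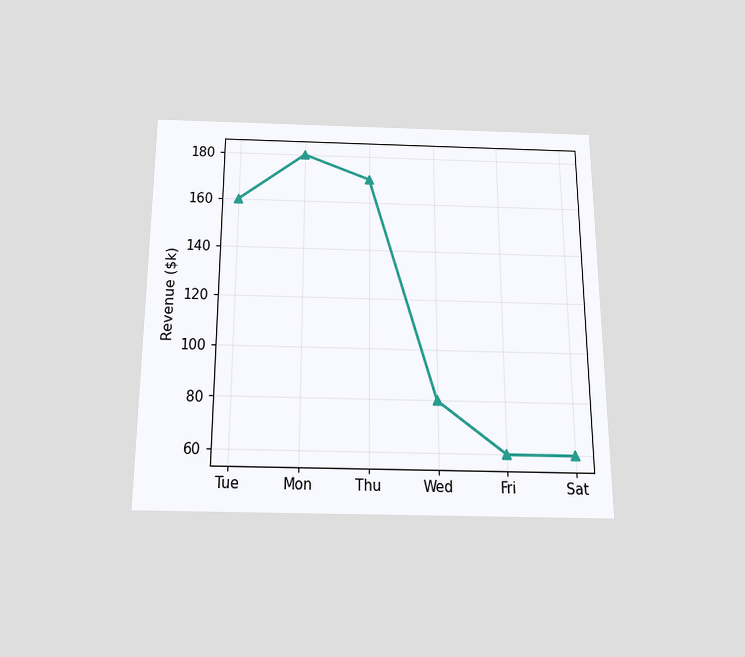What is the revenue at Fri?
The chart is viewed slightly from below. At Fri, the line is at $60k.

$60k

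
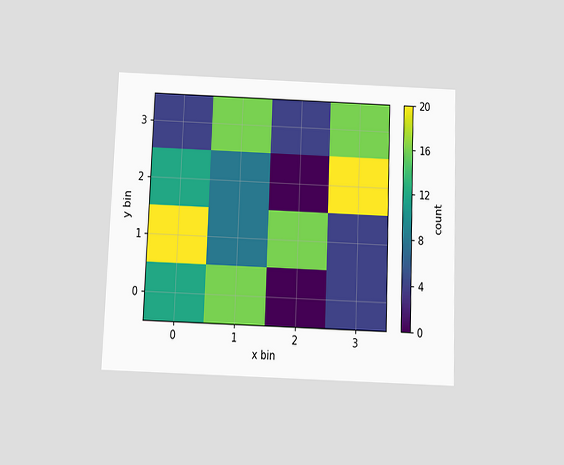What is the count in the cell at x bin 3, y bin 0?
The chart is tilted about 2° clockwise and viewed slightly from below. Matching the cell (3, 0) against the colorbar gives 4.

4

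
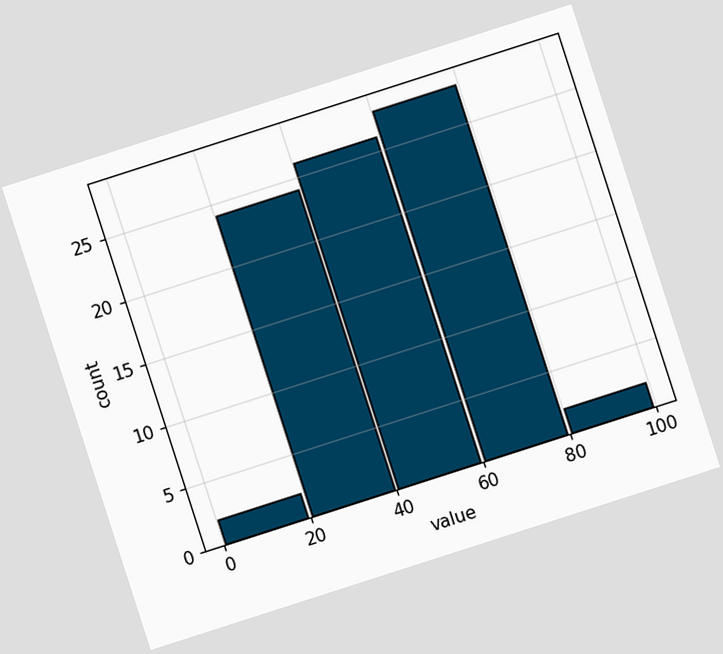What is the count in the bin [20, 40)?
24

The chart is tilted about 18° counter-clockwise. The [20, 40) bin has height 24.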